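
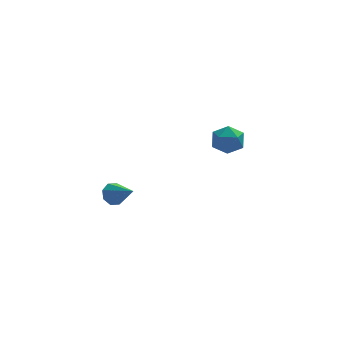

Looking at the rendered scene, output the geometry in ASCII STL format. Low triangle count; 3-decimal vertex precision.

solid 
facet normal -0.528 0.661 -0.533
outer loop
vertex -1.539 -2.508 -0.263
vertex -2.012 -2.614 0.074
vertex -1.561 -2.235 0.097
endloop
endfacet
facet normal 0.981 0.178 -0.075
outer loop
vertex -1.539 -2.508 -0.263
vertex -1.561 -2.235 0.097
vertex -1.268 -3.546 0.826
endloop
endfacet
facet normal -0.527 0.660 -0.535
outer loop
vertex -1.561 -2.235 0.097
vertex -2.012 -2.614 0.074
vertex -1.847 -2.184 0.442
endloop
endfacet
facet normal 0.718 0.454 0.528
outer loop
vertex -1.561 -2.235 0.097
vertex -1.847 -2.184 0.442
vertex -1.268 -3.546 0.826
endloop
endfacet
facet normal -0.530 0.660 -0.533
outer loop
vertex -1.847 -2.184 0.442
vertex -2.012 -2.614 0.074
vertex -2.229 -2.385 0.573
endloop
endfacet
facet normal 0.148 0.326 0.934
outer loop
vertex -1.847 -2.184 0.442
vertex -2.229 -2.385 0.573
vertex -1.268 -3.546 0.826
endloop
endfacet
facet normal -0.527 0.662 -0.533
outer loop
vertex -2.229 -2.385 0.573
vertex -2.012 -2.614 0.074
vertex -2.485 -2.72 0.41
endloop
endfacet
facet normal -0.401 -0.134 0.906
outer loop
vertex -2.229 -2.385 0.573
vertex -2.485 -2.72 0.41
vertex -1.268 -3.546 0.826
endloop
endfacet
facet normal -0.527 0.661 -0.534
outer loop
vertex -2.485 -2.72 0.41
vertex -2.012 -2.614 0.074
vertex -2.464 -2.993 0.051
endloop
endfacet
facet normal -0.601 -0.653 0.461
outer loop
vertex -2.485 -2.72 0.41
vertex -2.464 -2.993 0.051
vertex -1.268 -3.546 0.826
endloop
endfacet
facet normal -0.527 0.661 -0.533
outer loop
vertex -2.464 -2.993 0.051
vertex -2.012 -2.614 0.074
vertex -2.178 -3.044 -0.295
endloop
endfacet
facet normal -0.338 -0.930 -0.142
outer loop
vertex -2.464 -2.993 0.051
vertex -2.178 -3.044 -0.295
vertex -1.268 -3.546 0.826
endloop
endfacet
facet normal -0.528 0.661 -0.533
outer loop
vertex -2.178 -3.044 -0.295
vertex -2.012 -2.614 0.074
vertex -1.795 -2.843 -0.425
endloop
endfacet
facet normal 0.234 -0.802 -0.549
outer loop
vertex -2.178 -3.044 -0.295
vertex -1.795 -2.843 -0.425
vertex -1.268 -3.546 0.826
endloop
endfacet
facet normal -0.528 0.661 -0.533
outer loop
vertex -1.795 -2.843 -0.425
vertex -2.012 -2.614 0.074
vertex -1.539 -2.508 -0.263
endloop
endfacet
facet normal 0.780 -0.344 -0.522
outer loop
vertex -1.795 -2.843 -0.425
vertex -1.539 -2.508 -0.263
vertex -1.268 -3.546 0.826
endloop
endfacet
facet normal -0.248 0.691 0.679
outer loop
vertex 3.605 3.667 -0.201
vertex 2.856 3.28 -0.08
vertex 3.53 3.059 0.391
endloop
endfacet
facet normal 0.458 0.590 0.664
outer loop
vertex 3.605 3.667 -0.201
vertex 3.53 3.059 0.391
vertex 4.22 3.085 -0.108
endloop
endfacet
facet normal 0.687 0.726 0.002
outer loop
vertex 3.605 3.667 -0.201
vertex 4.22 3.085 -0.108
vertex 3.972 3.322 -0.887
endloop
endfacet
facet normal 0.122 0.911 -0.393
outer loop
vertex 3.605 3.667 -0.201
vertex 3.972 3.322 -0.887
vertex 3.129 3.442 -0.87
endloop
endfacet
facet normal -0.456 0.890 0.025
outer loop
vertex 3.605 3.667 -0.201
vertex 3.129 3.442 -0.87
vertex 2.856 3.28 -0.08
endloop
endfacet
facet normal 0.586 -0.098 0.805
outer loop
vertex 4.22 3.085 -0.108
vertex 3.53 3.059 0.391
vertex 3.851 2.338 0.07
endloop
endfacet
facet normal -0.557 0.065 0.828
outer loop
vertex 3.53 3.059 0.391
vertex 2.856 3.28 -0.08
vertex 3.008 2.458 0.087
endloop
endfacet
facet normal -0.893 0.387 -0.229
outer loop
vertex 2.856 3.28 -0.08
vertex 3.129 3.442 -0.87
vertex 2.76 2.695 -0.692
endloop
endfacet
facet normal 0.042 0.422 -0.906
outer loop
vertex 3.129 3.442 -0.87
vertex 3.972 3.322 -0.887
vertex 3.45 2.721 -1.191
endloop
endfacet
facet normal 0.956 0.123 -0.267
outer loop
vertex 3.972 3.322 -0.887
vertex 4.22 3.085 -0.108
vertex 4.124 2.5 -0.72
endloop
endfacet
facet normal -0.122 -0.911 0.393
outer loop
vertex 3.375 2.113 -0.599
vertex 3.851 2.338 0.07
vertex 3.008 2.458 0.087
endloop
endfacet
facet normal -0.687 -0.726 -0.002
outer loop
vertex 3.375 2.113 -0.599
vertex 3.008 2.458 0.087
vertex 2.76 2.695 -0.692
endloop
endfacet
facet normal -0.458 -0.590 -0.664
outer loop
vertex 3.375 2.113 -0.599
vertex 2.76 2.695 -0.692
vertex 3.45 2.721 -1.191
endloop
endfacet
facet normal 0.248 -0.691 -0.679
outer loop
vertex 3.375 2.113 -0.599
vertex 3.45 2.721 -1.191
vertex 4.124 2.5 -0.72
endloop
endfacet
facet normal 0.456 -0.890 -0.025
outer loop
vertex 3.375 2.113 -0.599
vertex 4.124 2.5 -0.72
vertex 3.851 2.338 0.07
endloop
endfacet
facet normal -0.042 -0.422 0.906
outer loop
vertex 3.008 2.458 0.087
vertex 3.851 2.338 0.07
vertex 3.53 3.059 0.391
endloop
endfacet
facet normal -0.956 -0.123 0.267
outer loop
vertex 2.76 2.695 -0.692
vertex 3.008 2.458 0.087
vertex 2.856 3.28 -0.08
endloop
endfacet
facet normal -0.586 0.098 -0.805
outer loop
vertex 3.45 2.721 -1.191
vertex 2.76 2.695 -0.692
vertex 3.129 3.442 -0.87
endloop
endfacet
facet normal 0.557 -0.065 -0.828
outer loop
vertex 4.124 2.5 -0.72
vertex 3.45 2.721 -1.191
vertex 3.972 3.322 -0.887
endloop
endfacet
facet normal 0.893 -0.387 0.229
outer loop
vertex 3.851 2.338 0.07
vertex 4.124 2.5 -0.72
vertex 4.22 3.085 -0.108
endloop
endfacet

endsolid


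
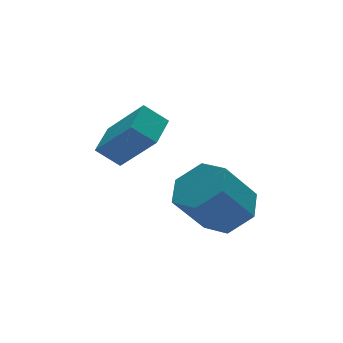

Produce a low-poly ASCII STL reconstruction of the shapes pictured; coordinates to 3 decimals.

solid 
facet normal -0.632 0.435 0.641
outer loop
vertex -1.513 -0.234 1.817
vertex -0.596 0.651 2.12
vertex -2.181 0.961 0.347
endloop
endfacet
facet normal -0.700 -0.676 -0.231
outer loop
vertex -1.524 0.509 -0.32
vertex -1.513 -0.234 1.817
vertex -2.181 0.961 0.347
endloop
endfacet
facet normal -0.632 0.435 0.641
outer loop
vertex -2.181 0.961 0.347
vertex -0.596 0.651 2.12
vertex -1.265 1.847 0.649
endloop
endfacet
facet normal -0.334 0.594 -0.732
outer loop
vertex -1.265 1.847 0.649
vertex -1.524 0.509 -0.32
vertex -2.181 0.961 0.347
endloop
endfacet
facet normal 0.333 -0.595 0.731
outer loop
vertex -1.513 -0.234 1.817
vertex 0.061 0.199 1.453
vertex -0.596 0.651 2.12
endloop
endfacet
facet normal -0.700 -0.676 -0.231
outer loop
vertex -0.855 -0.687 1.151
vertex -1.513 -0.234 1.817
vertex -1.524 0.509 -0.32
endloop
endfacet
facet normal 0.333 -0.594 0.733
outer loop
vertex -0.855 -0.687 1.151
vertex 0.061 0.199 1.453
vertex -1.513 -0.234 1.817
endloop
endfacet
facet normal 0.700 0.676 0.231
outer loop
vertex -0.596 0.651 2.12
vertex 0.061 0.199 1.453
vertex -1.265 1.847 0.649
endloop
endfacet
facet normal -0.332 0.595 -0.732
outer loop
vertex -0.607 1.394 -0.017
vertex -1.524 0.509 -0.32
vertex -1.265 1.847 0.649
endloop
endfacet
facet normal 0.700 0.676 0.232
outer loop
vertex -1.265 1.847 0.649
vertex 0.061 0.199 1.453
vertex -0.607 1.394 -0.017
endloop
endfacet
facet normal 0.632 -0.435 -0.641
outer loop
vertex -0.607 1.394 -0.017
vertex -0.855 -0.687 1.151
vertex -1.524 0.509 -0.32
endloop
endfacet
facet normal 0.632 -0.435 -0.641
outer loop
vertex 0.061 0.199 1.453
vertex -0.855 -0.687 1.151
vertex -0.607 1.394 -0.017
endloop
endfacet
facet normal 0.604 -0.017 -0.796
outer loop
vertex 2.234 -0.179 -2.139
vertex 1.651 -0.996 -2.564
vertex 1.385 0.037 -2.788
endloop
endfacet
facet normal 0.168 0.980 0.107
outer loop
vertex 2.234 -0.179 -2.139
vertex 1.385 0.037 -2.788
vertex 1.072 -0.147 -0.61
endloop
endfacet
facet normal 0.168 0.980 0.107
outer loop
vertex 1.072 -0.147 -0.61
vertex 1.385 0.037 -2.788
vertex 0.224 0.069 -1.259
endloop
endfacet
facet normal -0.605 0.017 0.796
outer loop
vertex 1.072 -0.147 -0.61
vertex 0.224 0.069 -1.259
vertex 0.489 -0.964 -1.036
endloop
endfacet
facet normal 0.604 -0.017 -0.796
outer loop
vertex 1.385 0.037 -2.788
vertex 1.651 -0.996 -2.564
vertex 0.802 -0.78 -3.213
endloop
endfacet
facet normal -0.590 0.662 -0.462
outer loop
vertex 1.385 0.037 -2.788
vertex 0.802 -0.78 -3.213
vertex 0.224 0.069 -1.259
endloop
endfacet
facet normal -0.589 0.662 -0.462
outer loop
vertex 0.224 0.069 -1.259
vertex 0.802 -0.78 -3.213
vertex -0.359 -0.747 -1.685
endloop
endfacet
facet normal -0.605 0.017 0.796
outer loop
vertex 0.224 0.069 -1.259
vertex -0.359 -0.747 -1.685
vertex 0.489 -0.964 -1.036
endloop
endfacet
facet normal 0.605 -0.016 -0.796
outer loop
vertex 0.802 -0.78 -3.213
vertex 1.651 -0.996 -2.564
vertex 1.068 -1.813 -2.99
endloop
endfacet
facet normal -0.758 -0.318 -0.569
outer loop
vertex 0.802 -0.78 -3.213
vertex 1.068 -1.813 -2.99
vertex -0.359 -0.747 -1.685
endloop
endfacet
facet normal -0.758 -0.318 -0.570
outer loop
vertex -0.359 -0.747 -1.685
vertex 1.068 -1.813 -2.99
vertex -0.094 -1.781 -1.461
endloop
endfacet
facet normal -0.605 0.017 0.796
outer loop
vertex -0.359 -0.747 -1.685
vertex -0.094 -1.781 -1.461
vertex 0.489 -0.964 -1.036
endloop
endfacet
facet normal 0.605 -0.017 -0.796
outer loop
vertex 1.068 -1.813 -2.99
vertex 1.651 -0.996 -2.564
vertex 1.916 -2.029 -2.341
endloop
endfacet
facet normal -0.168 -0.980 -0.107
outer loop
vertex 1.068 -1.813 -2.99
vertex 1.916 -2.029 -2.341
vertex -0.094 -1.781 -1.461
endloop
endfacet
facet normal -0.168 -0.980 -0.107
outer loop
vertex -0.094 -1.781 -1.461
vertex 1.916 -2.029 -2.341
vertex 0.755 -1.997 -0.812
endloop
endfacet
facet normal -0.604 0.017 0.796
outer loop
vertex -0.094 -1.781 -1.461
vertex 0.755 -1.997 -0.812
vertex 0.489 -0.964 -1.036
endloop
endfacet
facet normal 0.605 -0.017 -0.796
outer loop
vertex 1.916 -2.029 -2.341
vertex 1.651 -0.996 -2.564
vertex 2.499 -1.213 -1.915
endloop
endfacet
facet normal 0.590 -0.662 0.462
outer loop
vertex 1.916 -2.029 -2.341
vertex 2.499 -1.213 -1.915
vertex 0.755 -1.997 -0.812
endloop
endfacet
facet normal 0.590 -0.662 0.463
outer loop
vertex 0.755 -1.997 -0.812
vertex 2.499 -1.213 -1.915
vertex 1.338 -1.18 -0.387
endloop
endfacet
facet normal -0.604 0.017 0.796
outer loop
vertex 0.755 -1.997 -0.812
vertex 1.338 -1.18 -0.387
vertex 0.489 -0.964 -1.036
endloop
endfacet
facet normal 0.605 -0.017 -0.796
outer loop
vertex 2.499 -1.213 -1.915
vertex 1.651 -0.996 -2.564
vertex 2.234 -0.179 -2.139
endloop
endfacet
facet normal 0.758 0.318 0.569
outer loop
vertex 2.499 -1.213 -1.915
vertex 2.234 -0.179 -2.139
vertex 1.338 -1.18 -0.387
endloop
endfacet
facet normal 0.758 0.318 0.569
outer loop
vertex 1.338 -1.18 -0.387
vertex 2.234 -0.179 -2.139
vertex 1.072 -0.147 -0.61
endloop
endfacet
facet normal -0.605 0.016 0.796
outer loop
vertex 1.338 -1.18 -0.387
vertex 1.072 -0.147 -0.61
vertex 0.489 -0.964 -1.036
endloop
endfacet

endsolid


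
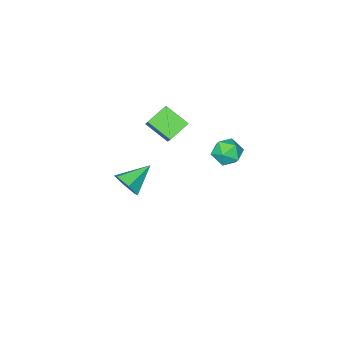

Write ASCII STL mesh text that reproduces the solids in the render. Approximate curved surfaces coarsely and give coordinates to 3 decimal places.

solid 
facet normal -0.247 -0.124 0.961
outer loop
vertex -0.451 4.298 2.38
vertex -0.828 3.63 2.197
vertex -0.064 3.61 2.391
endloop
endfacet
facet normal 0.372 0.224 0.901
outer loop
vertex -0.451 4.298 2.38
vertex -0.064 3.61 2.391
vertex 0.281 4.252 2.089
endloop
endfacet
facet normal 0.257 0.816 0.518
outer loop
vertex -0.451 4.298 2.38
vertex 0.281 4.252 2.089
vertex -0.27 4.668 1.708
endloop
endfacet
facet normal -0.434 0.833 0.342
outer loop
vertex -0.451 4.298 2.38
vertex -0.27 4.668 1.708
vertex -0.955 4.284 1.774
endloop
endfacet
facet normal -0.747 0.253 0.615
outer loop
vertex -0.451 4.298 2.38
vertex -0.955 4.284 1.774
vertex -0.828 3.63 2.197
endloop
endfacet
facet normal 0.823 -0.191 0.534
outer loop
vertex 0.281 4.252 2.089
vertex -0.064 3.61 2.391
vertex 0.355 3.556 1.726
endloop
endfacet
facet normal -0.180 -0.754 0.631
outer loop
vertex -0.064 3.61 2.391
vertex -0.828 3.63 2.197
vertex -0.33 3.172 1.792
endloop
endfacet
facet normal -0.987 -0.144 0.074
outer loop
vertex -0.828 3.63 2.197
vertex -0.955 4.284 1.774
vertex -0.881 3.588 1.411
endloop
endfacet
facet normal -0.481 0.796 -0.368
outer loop
vertex -0.955 4.284 1.774
vertex -0.27 4.668 1.708
vertex -0.536 4.23 1.109
endloop
endfacet
facet normal 0.637 0.767 -0.084
outer loop
vertex -0.27 4.668 1.708
vertex 0.281 4.252 2.089
vertex 0.228 4.21 1.303
endloop
endfacet
facet normal 0.434 -0.833 -0.342
outer loop
vertex -0.149 3.542 1.12
vertex 0.355 3.556 1.726
vertex -0.33 3.172 1.792
endloop
endfacet
facet normal -0.257 -0.816 -0.518
outer loop
vertex -0.149 3.542 1.12
vertex -0.33 3.172 1.792
vertex -0.881 3.588 1.411
endloop
endfacet
facet normal -0.372 -0.224 -0.901
outer loop
vertex -0.149 3.542 1.12
vertex -0.881 3.588 1.411
vertex -0.536 4.23 1.109
endloop
endfacet
facet normal 0.247 0.124 -0.961
outer loop
vertex -0.149 3.542 1.12
vertex -0.536 4.23 1.109
vertex 0.228 4.21 1.303
endloop
endfacet
facet normal 0.747 -0.253 -0.615
outer loop
vertex -0.149 3.542 1.12
vertex 0.228 4.21 1.303
vertex 0.355 3.556 1.726
endloop
endfacet
facet normal 0.481 -0.796 0.368
outer loop
vertex -0.33 3.172 1.792
vertex 0.355 3.556 1.726
vertex -0.064 3.61 2.391
endloop
endfacet
facet normal -0.637 -0.767 0.084
outer loop
vertex -0.881 3.588 1.411
vertex -0.33 3.172 1.792
vertex -0.828 3.63 2.197
endloop
endfacet
facet normal -0.823 0.191 -0.534
outer loop
vertex -0.536 4.23 1.109
vertex -0.881 3.588 1.411
vertex -0.955 4.284 1.774
endloop
endfacet
facet normal 0.180 0.754 -0.631
outer loop
vertex 0.228 4.21 1.303
vertex -0.536 4.23 1.109
vertex -0.27 4.668 1.708
endloop
endfacet
facet normal 0.987 0.144 -0.074
outer loop
vertex 0.355 3.556 1.726
vertex 0.228 4.21 1.303
vertex 0.281 4.252 2.089
endloop
endfacet
facet normal 0.886 -0.064 -0.459
outer loop
vertex 0.93 -2.314 -3.552
vertex 0.573 -2.102 -4.27
vertex 0.876 -1.515 -3.768
endloop
endfacet
facet normal 0.059 0.264 0.963
outer loop
vertex 0.93 -2.314 -3.552
vertex 0.876 -1.515 -3.768
vertex -0.853 -1.998 -3.53
endloop
endfacet
facet normal 0.886 -0.064 -0.460
outer loop
vertex 0.876 -1.515 -3.768
vertex 0.573 -2.102 -4.27
vertex 0.519 -1.302 -4.486
endloop
endfacet
facet normal -0.202 0.907 0.370
outer loop
vertex 0.876 -1.515 -3.768
vertex 0.519 -1.302 -4.486
vertex -0.853 -1.998 -3.53
endloop
endfacet
facet normal 0.886 -0.064 -0.460
outer loop
vertex 0.519 -1.302 -4.486
vertex 0.573 -2.102 -4.27
vertex 0.215 -1.89 -4.989
endloop
endfacet
facet normal -0.622 0.669 -0.406
outer loop
vertex 0.519 -1.302 -4.486
vertex 0.215 -1.89 -4.989
vertex -0.853 -1.998 -3.53
endloop
endfacet
facet normal 0.885 -0.065 -0.460
outer loop
vertex 0.215 -1.89 -4.989
vertex 0.573 -2.102 -4.27
vertex 0.269 -2.689 -4.772
endloop
endfacet
facet normal -0.781 -0.212 -0.587
outer loop
vertex 0.215 -1.89 -4.989
vertex 0.269 -2.689 -4.772
vertex -0.853 -1.998 -3.53
endloop
endfacet
facet normal 0.885 -0.065 -0.461
outer loop
vertex 0.269 -2.689 -4.772
vertex 0.573 -2.102 -4.27
vertex 0.627 -2.901 -4.054
endloop
endfacet
facet normal -0.519 -0.855 0.007
outer loop
vertex 0.269 -2.689 -4.772
vertex 0.627 -2.901 -4.054
vertex -0.853 -1.998 -3.53
endloop
endfacet
facet normal 0.886 -0.064 -0.459
outer loop
vertex 0.627 -2.901 -4.054
vertex 0.573 -2.102 -4.27
vertex 0.93 -2.314 -3.552
endloop
endfacet
facet normal -0.100 -0.617 0.781
outer loop
vertex 0.627 -2.901 -4.054
vertex 0.93 -2.314 -3.552
vertex -0.853 -1.998 -3.53
endloop
endfacet
facet normal -0.895 0.001 0.447
outer loop
vertex -0.052 0.098 2.649
vertex -0.421 1.214 1.909
vertex -0.433 -0.533 1.887
endloop
endfacet
facet normal 0.265 -0.804 0.533
outer loop
vertex 0.641 -0.534 1.351
vertex -0.052 0.098 2.649
vertex -0.433 -0.533 1.887
endloop
endfacet
facet normal -0.895 0.001 0.447
outer loop
vertex -0.433 -0.533 1.887
vertex -0.421 1.214 1.909
vertex -0.802 0.584 1.147
endloop
endfacet
facet normal -0.359 -0.595 -0.719
outer loop
vertex -0.802 0.584 1.147
vertex 0.641 -0.534 1.351
vertex -0.433 -0.533 1.887
endloop
endfacet
facet normal 0.359 0.595 0.719
outer loop
vertex -0.052 0.098 2.649
vertex 0.653 1.213 1.373
vertex -0.421 1.214 1.909
endloop
endfacet
facet normal 0.264 -0.804 0.533
outer loop
vertex 1.022 0.096 2.113
vertex -0.052 0.098 2.649
vertex 0.641 -0.534 1.351
endloop
endfacet
facet normal 0.360 0.595 0.719
outer loop
vertex 1.022 0.096 2.113
vertex 0.653 1.213 1.373
vertex -0.052 0.098 2.649
endloop
endfacet
facet normal -0.265 0.804 -0.532
outer loop
vertex -0.421 1.214 1.909
vertex 0.653 1.213 1.373
vertex -0.802 0.584 1.147
endloop
endfacet
facet normal -0.360 -0.595 -0.718
outer loop
vertex 0.272 0.582 0.611
vertex 0.641 -0.534 1.351
vertex -0.802 0.584 1.147
endloop
endfacet
facet normal -0.265 0.804 -0.533
outer loop
vertex -0.802 0.584 1.147
vertex 0.653 1.213 1.373
vertex 0.272 0.582 0.611
endloop
endfacet
facet normal 0.895 -0.001 -0.447
outer loop
vertex 0.272 0.582 0.611
vertex 1.022 0.096 2.113
vertex 0.641 -0.534 1.351
endloop
endfacet
facet normal 0.895 -0.001 -0.447
outer loop
vertex 0.653 1.213 1.373
vertex 1.022 0.096 2.113
vertex 0.272 0.582 0.611
endloop
endfacet

endsolid


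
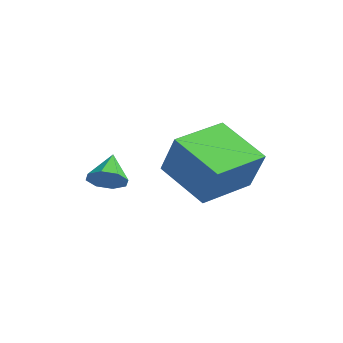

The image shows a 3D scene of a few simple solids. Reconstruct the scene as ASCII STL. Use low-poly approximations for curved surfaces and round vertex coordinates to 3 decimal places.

solid 
facet normal 0.625 -0.440 -0.644
outer loop
vertex 1.776 -3.352 2.663
vertex 1.322 -3.477 2.308
vertex 1.697 -3.025 2.363
endloop
endfacet
facet normal 0.380 0.673 0.634
outer loop
vertex 1.776 -3.352 2.663
vertex 1.697 -3.025 2.363
vertex 0.678 -3.023 2.972
endloop
endfacet
facet normal 0.626 -0.441 -0.644
outer loop
vertex 1.697 -3.025 2.363
vertex 1.322 -3.477 2.308
vertex 1.398 -2.963 2.03
endloop
endfacet
facet normal 0.073 0.990 0.119
outer loop
vertex 1.697 -3.025 2.363
vertex 1.398 -2.963 2.03
vertex 0.678 -3.023 2.972
endloop
endfacet
facet normal 0.624 -0.441 -0.645
outer loop
vertex 1.398 -2.963 2.03
vertex 1.322 -3.477 2.308
vertex 1.054 -3.201 1.86
endloop
endfacet
facet normal -0.445 0.848 -0.286
outer loop
vertex 1.398 -2.963 2.03
vertex 1.054 -3.201 1.86
vertex 0.678 -3.023 2.972
endloop
endfacet
facet normal 0.624 -0.441 -0.645
outer loop
vertex 1.054 -3.201 1.86
vertex 1.322 -3.477 2.308
vertex 0.867 -3.602 1.953
endloop
endfacet
facet normal -0.878 0.328 -0.349
outer loop
vertex 1.054 -3.201 1.86
vertex 0.867 -3.602 1.953
vertex 0.678 -3.023 2.972
endloop
endfacet
facet normal 0.624 -0.441 -0.645
outer loop
vertex 0.867 -3.602 1.953
vertex 1.322 -3.477 2.308
vertex 0.947 -3.929 2.254
endloop
endfacet
facet normal -0.964 -0.263 -0.029
outer loop
vertex 0.867 -3.602 1.953
vertex 0.947 -3.929 2.254
vertex 0.678 -3.023 2.972
endloop
endfacet
facet normal 0.625 -0.441 -0.644
outer loop
vertex 0.947 -3.929 2.254
vertex 1.322 -3.477 2.308
vertex 1.246 -3.992 2.587
endloop
endfacet
facet normal -0.659 -0.578 0.482
outer loop
vertex 0.947 -3.929 2.254
vertex 1.246 -3.992 2.587
vertex 0.678 -3.023 2.972
endloop
endfacet
facet normal 0.625 -0.441 -0.644
outer loop
vertex 1.246 -3.992 2.587
vertex 1.322 -3.477 2.308
vertex 1.589 -3.753 2.756
endloop
endfacet
facet normal -0.136 -0.434 0.891
outer loop
vertex 1.246 -3.992 2.587
vertex 1.589 -3.753 2.756
vertex 0.678 -3.023 2.972
endloop
endfacet
facet normal 0.625 -0.441 -0.644
outer loop
vertex 1.589 -3.753 2.756
vertex 1.322 -3.477 2.308
vertex 1.776 -3.352 2.663
endloop
endfacet
facet normal 0.293 0.084 0.952
outer loop
vertex 1.589 -3.753 2.756
vertex 1.776 -3.352 2.663
vertex 0.678 -3.023 2.972
endloop
endfacet
facet normal -0.511 -0.034 -0.859
outer loop
vertex 1.134 -1.835 2.425
vertex 0.632 -0.175 2.658
vertex 2.576 -1.276 1.545
endloop
endfacet
facet normal 0.286 -0.949 -0.133
outer loop
vertex 3.348 -1.225 2.842
vertex 1.134 -1.835 2.425
vertex 2.576 -1.276 1.545
endloop
endfacet
facet normal -0.511 -0.034 -0.859
outer loop
vertex 2.576 -1.276 1.545
vertex 0.632 -0.175 2.658
vertex 2.075 0.384 1.778
endloop
endfacet
facet normal 0.810 0.314 -0.495
outer loop
vertex 2.075 0.384 1.778
vertex 3.348 -1.225 2.842
vertex 2.576 -1.276 1.545
endloop
endfacet
facet normal -0.810 -0.314 0.495
outer loop
vertex 1.134 -1.835 2.425
vertex 1.404 -0.124 3.955
vertex 0.632 -0.175 2.658
endloop
endfacet
facet normal 0.286 -0.949 -0.133
outer loop
vertex 1.905 -1.784 3.722
vertex 1.134 -1.835 2.425
vertex 3.348 -1.225 2.842
endloop
endfacet
facet normal -0.811 -0.314 0.494
outer loop
vertex 1.905 -1.784 3.722
vertex 1.404 -0.124 3.955
vertex 1.134 -1.835 2.425
endloop
endfacet
facet normal -0.286 0.949 0.133
outer loop
vertex 0.632 -0.175 2.658
vertex 1.404 -0.124 3.955
vertex 2.075 0.384 1.778
endloop
endfacet
facet normal 0.811 0.314 -0.494
outer loop
vertex 2.846 0.435 3.075
vertex 3.348 -1.225 2.842
vertex 2.075 0.384 1.778
endloop
endfacet
facet normal -0.287 0.949 0.133
outer loop
vertex 2.075 0.384 1.778
vertex 1.404 -0.124 3.955
vertex 2.846 0.435 3.075
endloop
endfacet
facet normal 0.511 0.034 0.859
outer loop
vertex 2.846 0.435 3.075
vertex 1.905 -1.784 3.722
vertex 3.348 -1.225 2.842
endloop
endfacet
facet normal 0.511 0.034 0.859
outer loop
vertex 1.404 -0.124 3.955
vertex 1.905 -1.784 3.722
vertex 2.846 0.435 3.075
endloop
endfacet

endsolid


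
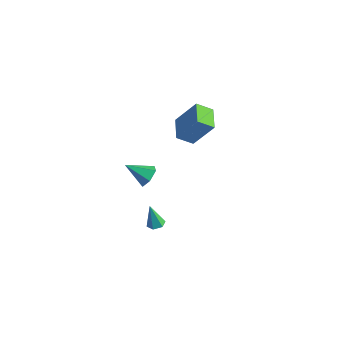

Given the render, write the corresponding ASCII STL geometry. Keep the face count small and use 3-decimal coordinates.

solid 
facet normal -0.685 0.710 0.166
outer loop
vertex 1.814 0.435 3.074
vertex 2.84 1.037 4.731
vertex 2.426 1.177 2.425
endloop
endfacet
facet normal -0.503 -0.295 -0.812
outer loop
vertex 3.48 0.083 2.169
vertex 1.814 0.435 3.074
vertex 2.426 1.177 2.425
endloop
endfacet
facet normal -0.684 0.711 0.166
outer loop
vertex 2.426 1.177 2.425
vertex 2.84 1.037 4.731
vertex 3.453 1.778 4.082
endloop
endfacet
facet normal 0.528 0.639 -0.559
outer loop
vertex 3.453 1.778 4.082
vertex 3.48 0.083 2.169
vertex 2.426 1.177 2.425
endloop
endfacet
facet normal -0.528 -0.639 0.559
outer loop
vertex 1.814 0.435 3.074
vertex 3.894 -0.057 4.475
vertex 2.84 1.037 4.731
endloop
endfacet
facet normal -0.503 -0.295 -0.812
outer loop
vertex 2.867 -0.658 2.818
vertex 1.814 0.435 3.074
vertex 3.48 0.083 2.169
endloop
endfacet
facet normal -0.528 -0.639 0.559
outer loop
vertex 2.867 -0.658 2.818
vertex 3.894 -0.057 4.475
vertex 1.814 0.435 3.074
endloop
endfacet
facet normal 0.503 0.295 0.812
outer loop
vertex 2.84 1.037 4.731
vertex 3.894 -0.057 4.475
vertex 3.453 1.778 4.082
endloop
endfacet
facet normal 0.528 0.639 -0.559
outer loop
vertex 4.506 0.685 3.826
vertex 3.48 0.083 2.169
vertex 3.453 1.778 4.082
endloop
endfacet
facet normal 0.504 0.295 0.812
outer loop
vertex 3.453 1.778 4.082
vertex 3.894 -0.057 4.475
vertex 4.506 0.685 3.826
endloop
endfacet
facet normal 0.684 -0.711 -0.165
outer loop
vertex 4.506 0.685 3.826
vertex 2.867 -0.658 2.818
vertex 3.48 0.083 2.169
endloop
endfacet
facet normal 0.684 -0.710 -0.167
outer loop
vertex 3.894 -0.057 4.475
vertex 2.867 -0.658 2.818
vertex 4.506 0.685 3.826
endloop
endfacet
facet normal 0.231 0.077 -0.970
outer loop
vertex 2.916 -1.896 -4.491
vertex 2.373 -1.839 -4.616
vertex 2.684 -1.386 -4.506
endloop
endfacet
facet normal 0.774 0.367 0.517
outer loop
vertex 2.916 -1.896 -4.491
vertex 2.684 -1.386 -4.506
vertex 2.007 -1.961 -3.084
endloop
endfacet
facet normal 0.231 0.077 -0.970
outer loop
vertex 2.684 -1.386 -4.506
vertex 2.373 -1.839 -4.616
vertex 2.141 -1.33 -4.631
endloop
endfacet
facet normal 0.008 0.926 0.378
outer loop
vertex 2.684 -1.386 -4.506
vertex 2.141 -1.33 -4.631
vertex 2.007 -1.961 -3.084
endloop
endfacet
facet normal 0.232 0.077 -0.970
outer loop
vertex 2.141 -1.33 -4.631
vertex 2.373 -1.839 -4.616
vertex 1.831 -1.782 -4.741
endloop
endfacet
facet normal -0.832 0.535 0.146
outer loop
vertex 2.141 -1.33 -4.631
vertex 1.831 -1.782 -4.741
vertex 2.007 -1.961 -3.084
endloop
endfacet
facet normal 0.232 0.077 -0.970
outer loop
vertex 1.831 -1.782 -4.741
vertex 2.373 -1.839 -4.616
vertex 2.063 -2.292 -4.726
endloop
endfacet
facet normal -0.910 -0.412 0.052
outer loop
vertex 1.831 -1.782 -4.741
vertex 2.063 -2.292 -4.726
vertex 2.007 -1.961 -3.084
endloop
endfacet
facet normal 0.231 0.077 -0.970
outer loop
vertex 2.063 -2.292 -4.726
vertex 2.373 -1.839 -4.616
vertex 2.606 -2.348 -4.601
endloop
endfacet
facet normal -0.144 -0.971 0.191
outer loop
vertex 2.063 -2.292 -4.726
vertex 2.606 -2.348 -4.601
vertex 2.007 -1.961 -3.084
endloop
endfacet
facet normal 0.231 0.077 -0.970
outer loop
vertex 2.606 -2.348 -4.601
vertex 2.373 -1.839 -4.616
vertex 2.916 -1.896 -4.491
endloop
endfacet
facet normal 0.696 -0.580 0.423
outer loop
vertex 2.606 -2.348 -4.601
vertex 2.916 -1.896 -4.491
vertex 2.007 -1.961 -3.084
endloop
endfacet
facet normal 0.685 0.473 -0.554
outer loop
vertex 2.421 -1.871 0.406
vertex 2.024 -2.053 -0.24
vertex 1.87 -1.389 0.137
endloop
endfacet
facet normal -0.103 0.392 0.914
outer loop
vertex 2.421 -1.871 0.406
vertex 1.87 -1.389 0.137
vertex 0.936 -2.807 0.64
endloop
endfacet
facet normal 0.685 0.473 -0.554
outer loop
vertex 1.87 -1.389 0.137
vertex 2.024 -2.053 -0.24
vertex 1.473 -1.571 -0.509
endloop
endfacet
facet normal -0.748 0.596 0.292
outer loop
vertex 1.87 -1.389 0.137
vertex 1.473 -1.571 -0.509
vertex 0.936 -2.807 0.64
endloop
endfacet
facet normal 0.685 0.474 -0.553
outer loop
vertex 1.473 -1.571 -0.509
vertex 2.024 -2.053 -0.24
vertex 1.628 -2.236 -0.887
endloop
endfacet
facet normal -0.913 0.018 -0.407
outer loop
vertex 1.473 -1.571 -0.509
vertex 1.628 -2.236 -0.887
vertex 0.936 -2.807 0.64
endloop
endfacet
facet normal 0.685 0.474 -0.553
outer loop
vertex 1.628 -2.236 -0.887
vertex 2.024 -2.053 -0.24
vertex 2.179 -2.718 -0.618
endloop
endfacet
facet normal -0.432 -0.763 -0.481
outer loop
vertex 1.628 -2.236 -0.887
vertex 2.179 -2.718 -0.618
vertex 0.936 -2.807 0.64
endloop
endfacet
facet normal 0.685 0.474 -0.553
outer loop
vertex 2.179 -2.718 -0.618
vertex 2.024 -2.053 -0.24
vertex 2.575 -2.535 0.029
endloop
endfacet
facet normal 0.214 -0.966 0.143
outer loop
vertex 2.179 -2.718 -0.618
vertex 2.575 -2.535 0.029
vertex 0.936 -2.807 0.64
endloop
endfacet
facet normal 0.685 0.473 -0.554
outer loop
vertex 2.575 -2.535 0.029
vertex 2.024 -2.053 -0.24
vertex 2.421 -1.871 0.406
endloop
endfacet
facet normal 0.378 -0.389 0.840
outer loop
vertex 2.575 -2.535 0.029
vertex 2.421 -1.871 0.406
vertex 0.936 -2.807 0.64
endloop
endfacet

endsolid


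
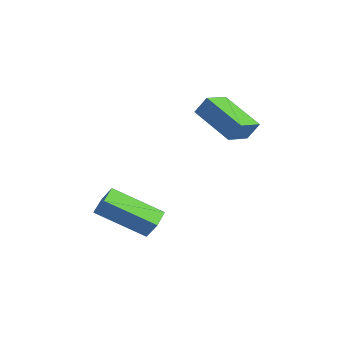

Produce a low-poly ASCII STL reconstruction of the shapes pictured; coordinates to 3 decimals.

solid 
facet normal -0.332 -0.398 -0.855
outer loop
vertex -0.839 2.682 -0.014
vertex -2.425 2.24 0.807
vertex -1.267 3.673 -0.309
endloop
endfacet
facet normal 0.862 0.240 -0.446
outer loop
vertex -0.995 4.0 0.393
vertex -0.839 2.682 -0.014
vertex -1.267 3.673 -0.309
endloop
endfacet
facet normal -0.333 -0.397 -0.855
outer loop
vertex -1.267 3.673 -0.309
vertex -2.425 2.24 0.807
vertex -2.854 3.232 0.513
endloop
endfacet
facet normal -0.383 0.885 -0.264
outer loop
vertex -2.854 3.232 0.513
vertex -0.995 4.0 0.393
vertex -1.267 3.673 -0.309
endloop
endfacet
facet normal 0.383 -0.885 0.264
outer loop
vertex -0.839 2.682 -0.014
vertex -2.153 2.567 1.509
vertex -2.425 2.24 0.807
endloop
endfacet
facet normal 0.862 0.240 -0.447
outer loop
vertex -0.566 3.008 0.687
vertex -0.839 2.682 -0.014
vertex -0.995 4.0 0.393
endloop
endfacet
facet normal 0.382 -0.886 0.263
outer loop
vertex -0.566 3.008 0.687
vertex -2.153 2.567 1.509
vertex -0.839 2.682 -0.014
endloop
endfacet
facet normal -0.862 -0.241 0.446
outer loop
vertex -2.425 2.24 0.807
vertex -2.153 2.567 1.509
vertex -2.854 3.232 0.513
endloop
endfacet
facet normal -0.383 0.886 -0.263
outer loop
vertex -2.581 3.558 1.214
vertex -0.995 4.0 0.393
vertex -2.854 3.232 0.513
endloop
endfacet
facet normal -0.862 -0.239 0.447
outer loop
vertex -2.854 3.232 0.513
vertex -2.153 2.567 1.509
vertex -2.581 3.558 1.214
endloop
endfacet
facet normal 0.332 0.397 0.856
outer loop
vertex -2.581 3.558 1.214
vertex -0.566 3.008 0.687
vertex -0.995 4.0 0.393
endloop
endfacet
facet normal 0.332 0.398 0.855
outer loop
vertex -2.153 2.567 1.509
vertex -0.566 3.008 0.687
vertex -2.581 3.558 1.214
endloop
endfacet
facet normal -0.673 0.682 0.287
outer loop
vertex -2.866 -1.136 -2.885
vertex -2.387 -0.966 -2.166
vertex -1.819 0.338 -3.933
endloop
endfacet
facet normal -0.544 -0.194 -0.816
outer loop
vertex -1.253 -0.234 -4.174
vertex -2.866 -1.136 -2.885
vertex -1.819 0.338 -3.933
endloop
endfacet
facet normal -0.673 0.682 0.287
outer loop
vertex -1.819 0.338 -3.933
vertex -2.387 -0.966 -2.166
vertex -1.34 0.509 -3.214
endloop
endfacet
facet normal 0.500 0.706 -0.501
outer loop
vertex -1.34 0.509 -3.214
vertex -1.253 -0.234 -4.174
vertex -1.819 0.338 -3.933
endloop
endfacet
facet normal -0.501 -0.706 0.501
outer loop
vertex -2.866 -1.136 -2.885
vertex -1.821 -1.538 -2.407
vertex -2.387 -0.966 -2.166
endloop
endfacet
facet normal -0.544 -0.194 -0.816
outer loop
vertex -2.3 -1.709 -3.126
vertex -2.866 -1.136 -2.885
vertex -1.253 -0.234 -4.174
endloop
endfacet
facet normal -0.501 -0.706 0.501
outer loop
vertex -2.3 -1.709 -3.126
vertex -1.821 -1.538 -2.407
vertex -2.866 -1.136 -2.885
endloop
endfacet
facet normal 0.544 0.194 0.816
outer loop
vertex -2.387 -0.966 -2.166
vertex -1.821 -1.538 -2.407
vertex -1.34 0.509 -3.214
endloop
endfacet
facet normal 0.501 0.706 -0.501
outer loop
vertex -0.774 -0.064 -3.455
vertex -1.253 -0.234 -4.174
vertex -1.34 0.509 -3.214
endloop
endfacet
facet normal 0.544 0.194 0.816
outer loop
vertex -1.34 0.509 -3.214
vertex -1.821 -1.538 -2.407
vertex -0.774 -0.064 -3.455
endloop
endfacet
facet normal 0.673 -0.682 -0.287
outer loop
vertex -0.774 -0.064 -3.455
vertex -2.3 -1.709 -3.126
vertex -1.253 -0.234 -4.174
endloop
endfacet
facet normal 0.673 -0.682 -0.286
outer loop
vertex -1.821 -1.538 -2.407
vertex -2.3 -1.709 -3.126
vertex -0.774 -0.064 -3.455
endloop
endfacet

endsolid


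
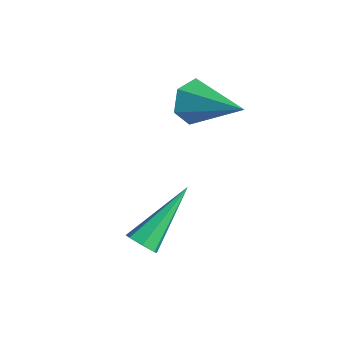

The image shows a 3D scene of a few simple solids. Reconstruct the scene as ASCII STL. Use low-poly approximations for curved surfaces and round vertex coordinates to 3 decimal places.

solid 
facet normal 0.197 -0.773 -0.603
outer loop
vertex 3.672 -2.3 -1.017
vertex 3.174 -2.404 -1.046
vertex 3.453 -2.1 -1.345
endloop
endfacet
facet normal 0.788 0.594 -0.164
outer loop
vertex 3.672 -2.3 -1.017
vertex 3.453 -2.1 -1.345
vertex 2.746 -0.716 0.266
endloop
endfacet
facet normal 0.197 -0.773 -0.603
outer loop
vertex 3.453 -2.1 -1.345
vertex 3.174 -2.404 -1.046
vertex 3.024 -2.129 -1.448
endloop
endfacet
facet normal 0.097 0.776 -0.624
outer loop
vertex 3.453 -2.1 -1.345
vertex 3.024 -2.129 -1.448
vertex 2.746 -0.716 0.266
endloop
endfacet
facet normal 0.196 -0.774 -0.602
outer loop
vertex 3.024 -2.129 -1.448
vertex 3.174 -2.404 -1.046
vertex 2.707 -2.365 -1.248
endloop
endfacet
facet normal -0.696 0.494 -0.520
outer loop
vertex 3.024 -2.129 -1.448
vertex 2.707 -2.365 -1.248
vertex 2.746 -0.716 0.266
endloop
endfacet
facet normal 0.196 -0.774 -0.602
outer loop
vertex 2.707 -2.365 -1.248
vertex 3.174 -2.404 -1.046
vertex 2.742 -2.63 -0.896
endloop
endfacet
facet normal -0.997 -0.040 0.069
outer loop
vertex 2.707 -2.365 -1.248
vertex 2.742 -2.63 -0.896
vertex 2.746 -0.716 0.266
endloop
endfacet
facet normal 0.196 -0.775 -0.601
outer loop
vertex 2.742 -2.63 -0.896
vertex 3.174 -2.404 -1.046
vertex 3.102 -2.725 -0.656
endloop
endfacet
facet normal -0.577 -0.423 0.699
outer loop
vertex 2.742 -2.63 -0.896
vertex 3.102 -2.725 -0.656
vertex 2.746 -0.716 0.266
endloop
endfacet
facet normal 0.197 -0.775 -0.601
outer loop
vertex 3.102 -2.725 -0.656
vertex 3.174 -2.404 -1.046
vertex 3.516 -2.578 -0.71
endloop
endfacet
facet normal 0.247 -0.368 0.896
outer loop
vertex 3.102 -2.725 -0.656
vertex 3.516 -2.578 -0.71
vertex 2.746 -0.716 0.266
endloop
endfacet
facet normal 0.197 -0.774 -0.601
outer loop
vertex 3.516 -2.578 -0.71
vertex 3.174 -2.404 -1.046
vertex 3.672 -2.3 -1.017
endloop
endfacet
facet normal 0.855 0.085 0.512
outer loop
vertex 3.516 -2.578 -0.71
vertex 3.672 -2.3 -1.017
vertex 2.746 -0.716 0.266
endloop
endfacet
facet normal -0.897 -0.289 -0.334
outer loop
vertex 0.376 0.782 0.52
vertex 0.037 1.094 1.161
vertex 0.136 1.534 0.513
endloop
endfacet
facet normal 0.597 0.183 -0.781
outer loop
vertex 0.376 0.782 0.52
vertex 0.136 1.534 0.513
vertex 1.803 1.666 1.819
endloop
endfacet
facet normal -0.897 -0.290 -0.334
outer loop
vertex 0.136 1.534 0.513
vertex 0.037 1.094 1.161
vertex -0.204 1.847 1.154
endloop
endfacet
facet normal 0.197 0.918 -0.344
outer loop
vertex 0.136 1.534 0.513
vertex -0.204 1.847 1.154
vertex 1.803 1.666 1.819
endloop
endfacet
facet normal -0.897 -0.290 -0.334
outer loop
vertex -0.204 1.847 1.154
vertex 0.037 1.094 1.161
vertex -0.303 1.406 1.802
endloop
endfacet
facet normal -0.107 0.829 0.548
outer loop
vertex -0.204 1.847 1.154
vertex -0.303 1.406 1.802
vertex 1.803 1.666 1.819
endloop
endfacet
facet normal -0.897 -0.290 -0.334
outer loop
vertex -0.303 1.406 1.802
vertex 0.037 1.094 1.161
vertex -0.062 0.654 1.809
endloop
endfacet
facet normal -0.009 0.006 1.000
outer loop
vertex -0.303 1.406 1.802
vertex -0.062 0.654 1.809
vertex 1.803 1.666 1.819
endloop
endfacet
facet normal -0.897 -0.289 -0.334
outer loop
vertex -0.062 0.654 1.809
vertex 0.037 1.094 1.161
vertex 0.277 0.342 1.168
endloop
endfacet
facet normal 0.392 -0.728 0.562
outer loop
vertex -0.062 0.654 1.809
vertex 0.277 0.342 1.168
vertex 1.803 1.666 1.819
endloop
endfacet
facet normal -0.897 -0.289 -0.334
outer loop
vertex 0.277 0.342 1.168
vertex 0.037 1.094 1.161
vertex 0.376 0.782 0.52
endloop
endfacet
facet normal 0.695 -0.640 -0.328
outer loop
vertex 0.277 0.342 1.168
vertex 0.376 0.782 0.52
vertex 1.803 1.666 1.819
endloop
endfacet

endsolid


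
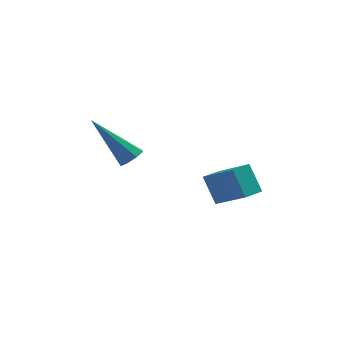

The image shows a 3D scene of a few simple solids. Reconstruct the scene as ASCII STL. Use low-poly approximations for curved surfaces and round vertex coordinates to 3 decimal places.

solid 
facet normal 0.625 -0.254 -0.738
outer loop
vertex -0.642 1.306 1.486
vertex -1.026 1.393 1.131
vertex -0.645 1.688 1.352
endloop
endfacet
facet normal 0.626 0.263 0.735
outer loop
vertex -0.642 1.306 1.486
vertex -0.645 1.688 1.352
vertex -2.394 1.947 2.749
endloop
endfacet
facet normal 0.625 -0.253 -0.739
outer loop
vertex -0.645 1.688 1.352
vertex -1.026 1.393 1.131
vertex -0.872 1.898 1.088
endloop
endfacet
facet normal 0.396 0.854 0.338
outer loop
vertex -0.645 1.688 1.352
vertex -0.872 1.898 1.088
vertex -2.394 1.947 2.749
endloop
endfacet
facet normal 0.624 -0.253 -0.739
outer loop
vertex -0.872 1.898 1.088
vertex -1.026 1.393 1.131
vertex -1.189 1.812 0.85
endloop
endfacet
facet normal -0.144 0.976 -0.161
outer loop
vertex -0.872 1.898 1.088
vertex -1.189 1.812 0.85
vertex -2.394 1.947 2.749
endloop
endfacet
facet normal 0.626 -0.252 -0.738
outer loop
vertex -1.189 1.812 0.85
vertex -1.026 1.393 1.131
vertex -1.41 1.48 0.776
endloop
endfacet
facet normal -0.682 0.559 -0.472
outer loop
vertex -1.189 1.812 0.85
vertex -1.41 1.48 0.776
vertex -2.394 1.947 2.749
endloop
endfacet
facet normal 0.625 -0.255 -0.738
outer loop
vertex -1.41 1.48 0.776
vertex -1.026 1.393 1.131
vertex -1.407 1.097 0.911
endloop
endfacet
facet normal -0.898 -0.152 -0.412
outer loop
vertex -1.41 1.48 0.776
vertex -1.407 1.097 0.911
vertex -2.394 1.947 2.749
endloop
endfacet
facet normal 0.624 -0.253 -0.740
outer loop
vertex -1.407 1.097 0.911
vertex -1.026 1.393 1.131
vertex -1.18 0.887 1.174
endloop
endfacet
facet normal -0.669 -0.743 -0.016
outer loop
vertex -1.407 1.097 0.911
vertex -1.18 0.887 1.174
vertex -2.394 1.947 2.749
endloop
endfacet
facet normal 0.624 -0.253 -0.739
outer loop
vertex -1.18 0.887 1.174
vertex -1.026 1.393 1.131
vertex -0.863 0.974 1.412
endloop
endfacet
facet normal -0.127 -0.865 0.485
outer loop
vertex -1.18 0.887 1.174
vertex -0.863 0.974 1.412
vertex -2.394 1.947 2.749
endloop
endfacet
facet normal 0.626 -0.252 -0.738
outer loop
vertex -0.863 0.974 1.412
vertex -1.026 1.393 1.131
vertex -0.642 1.306 1.486
endloop
endfacet
facet normal 0.409 -0.449 0.795
outer loop
vertex -0.863 0.974 1.412
vertex -0.642 1.306 1.486
vertex -2.394 1.947 2.749
endloop
endfacet
facet normal -0.323 0.439 0.839
outer loop
vertex 2.296 -0.596 1.579
vertex 2.903 -0.006 1.504
vertex 1.359 0.266 0.767
endloop
endfacet
facet normal -0.715 -0.694 0.088
outer loop
vertex 1.757 -0.274 -0.264
vertex 2.296 -0.596 1.579
vertex 1.359 0.266 0.767
endloop
endfacet
facet normal -0.323 0.439 0.839
outer loop
vertex 1.359 0.266 0.767
vertex 2.903 -0.006 1.504
vertex 1.966 0.856 0.692
endloop
endfacet
facet normal -0.621 0.570 -0.538
outer loop
vertex 1.966 0.856 0.692
vertex 1.757 -0.274 -0.264
vertex 1.359 0.266 0.767
endloop
endfacet
facet normal 0.621 -0.570 0.538
outer loop
vertex 2.296 -0.596 1.579
vertex 3.301 -0.546 0.473
vertex 2.903 -0.006 1.504
endloop
endfacet
facet normal -0.715 -0.694 0.088
outer loop
vertex 2.694 -1.136 0.548
vertex 2.296 -0.596 1.579
vertex 1.757 -0.274 -0.264
endloop
endfacet
facet normal 0.621 -0.570 0.538
outer loop
vertex 2.694 -1.136 0.548
vertex 3.301 -0.546 0.473
vertex 2.296 -0.596 1.579
endloop
endfacet
facet normal 0.715 0.694 -0.088
outer loop
vertex 2.903 -0.006 1.504
vertex 3.301 -0.546 0.473
vertex 1.966 0.856 0.692
endloop
endfacet
facet normal -0.621 0.570 -0.538
outer loop
vertex 2.364 0.316 -0.339
vertex 1.757 -0.274 -0.264
vertex 1.966 0.856 0.692
endloop
endfacet
facet normal 0.715 0.694 -0.088
outer loop
vertex 1.966 0.856 0.692
vertex 3.301 -0.546 0.473
vertex 2.364 0.316 -0.339
endloop
endfacet
facet normal 0.323 -0.439 -0.839
outer loop
vertex 2.364 0.316 -0.339
vertex 2.694 -1.136 0.548
vertex 1.757 -0.274 -0.264
endloop
endfacet
facet normal 0.323 -0.439 -0.839
outer loop
vertex 3.301 -0.546 0.473
vertex 2.694 -1.136 0.548
vertex 2.364 0.316 -0.339
endloop
endfacet

endsolid


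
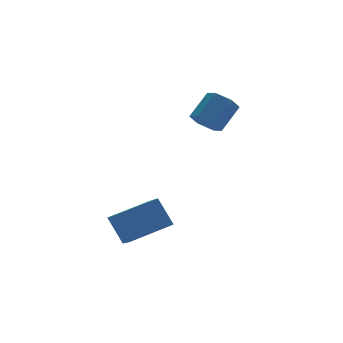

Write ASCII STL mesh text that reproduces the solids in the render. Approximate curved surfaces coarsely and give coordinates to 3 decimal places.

solid 
facet normal -0.969 0.008 -0.248
outer loop
vertex -4.61 -1.498 -1.735
vertex -4.395 -0.386 -2.54
vertex -4.319 -2.398 -2.9
endloop
endfacet
facet normal -0.154 -0.800 0.580
outer loop
vertex -2.285 -2.414 -2.38
vertex -4.61 -1.498 -1.735
vertex -4.319 -2.398 -2.9
endloop
endfacet
facet normal -0.969 0.008 -0.247
outer loop
vertex -4.319 -2.398 -2.9
vertex -4.395 -0.386 -2.54
vertex -4.105 -1.285 -3.705
endloop
endfacet
facet normal 0.194 -0.599 -0.777
outer loop
vertex -4.105 -1.285 -3.705
vertex -2.285 -2.414 -2.38
vertex -4.319 -2.398 -2.9
endloop
endfacet
facet normal -0.194 0.600 0.776
outer loop
vertex -4.61 -1.498 -1.735
vertex -2.361 -0.402 -2.02
vertex -4.395 -0.386 -2.54
endloop
endfacet
facet normal -0.155 -0.800 0.579
outer loop
vertex -2.575 -1.515 -1.215
vertex -4.61 -1.498 -1.735
vertex -2.285 -2.414 -2.38
endloop
endfacet
facet normal -0.194 0.599 0.777
outer loop
vertex -2.575 -1.515 -1.215
vertex -2.361 -0.402 -2.02
vertex -4.61 -1.498 -1.735
endloop
endfacet
facet normal 0.154 0.800 -0.579
outer loop
vertex -4.395 -0.386 -2.54
vertex -2.361 -0.402 -2.02
vertex -4.105 -1.285 -3.705
endloop
endfacet
facet normal 0.193 -0.600 -0.777
outer loop
vertex -2.07 -1.302 -3.185
vertex -2.285 -2.414 -2.38
vertex -4.105 -1.285 -3.705
endloop
endfacet
facet normal 0.155 0.800 -0.579
outer loop
vertex -4.105 -1.285 -3.705
vertex -2.361 -0.402 -2.02
vertex -2.07 -1.302 -3.185
endloop
endfacet
facet normal 0.969 -0.008 0.247
outer loop
vertex -2.07 -1.302 -3.185
vertex -2.575 -1.515 -1.215
vertex -2.285 -2.414 -2.38
endloop
endfacet
facet normal 0.969 -0.007 0.248
outer loop
vertex -2.361 -0.402 -2.02
vertex -2.575 -1.515 -1.215
vertex -2.07 -1.302 -3.185
endloop
endfacet
facet normal -0.714 -0.307 -0.630
outer loop
vertex 1.438 1.223 0.54
vertex 0.953 1.06 1.169
vertex 0.94 1.794 0.826
endloop
endfacet
facet normal 0.336 0.639 -0.692
outer loop
vertex 1.438 1.223 0.54
vertex 0.94 1.794 0.826
vertex 2.551 1.702 1.523
endloop
endfacet
facet normal 0.336 0.639 -0.692
outer loop
vertex 2.551 1.702 1.523
vertex 0.94 1.794 0.826
vertex 2.053 2.273 1.808
endloop
endfacet
facet normal 0.713 0.308 0.629
outer loop
vertex 2.551 1.702 1.523
vertex 2.053 2.273 1.808
vertex 2.067 1.54 2.151
endloop
endfacet
facet normal -0.713 -0.307 -0.630
outer loop
vertex 0.94 1.794 0.826
vertex 0.953 1.06 1.169
vertex 0.455 1.632 1.454
endloop
endfacet
facet normal -0.364 0.930 -0.041
outer loop
vertex 0.94 1.794 0.826
vertex 0.455 1.632 1.454
vertex 2.053 2.273 1.808
endloop
endfacet
facet normal -0.364 0.930 -0.041
outer loop
vertex 2.053 2.273 1.808
vertex 0.455 1.632 1.454
vertex 1.569 2.111 2.437
endloop
endfacet
facet normal 0.714 0.308 0.629
outer loop
vertex 2.053 2.273 1.808
vertex 1.569 2.111 2.437
vertex 2.067 1.54 2.151
endloop
endfacet
facet normal -0.714 -0.308 -0.629
outer loop
vertex 0.455 1.632 1.454
vertex 0.953 1.06 1.169
vertex 0.469 0.898 1.797
endloop
endfacet
facet normal -0.700 0.291 0.652
outer loop
vertex 0.455 1.632 1.454
vertex 0.469 0.898 1.797
vertex 1.569 2.111 2.437
endloop
endfacet
facet normal -0.701 0.292 0.651
outer loop
vertex 1.569 2.111 2.437
vertex 0.469 0.898 1.797
vertex 1.582 1.377 2.78
endloop
endfacet
facet normal 0.714 0.307 0.630
outer loop
vertex 1.569 2.111 2.437
vertex 1.582 1.377 2.78
vertex 2.067 1.54 2.151
endloop
endfacet
facet normal -0.713 -0.308 -0.629
outer loop
vertex 0.469 0.898 1.797
vertex 0.953 1.06 1.169
vertex 0.967 0.327 1.512
endloop
endfacet
facet normal -0.336 -0.639 0.692
outer loop
vertex 0.469 0.898 1.797
vertex 0.967 0.327 1.512
vertex 1.582 1.377 2.78
endloop
endfacet
facet normal -0.335 -0.639 0.692
outer loop
vertex 1.582 1.377 2.78
vertex 0.967 0.327 1.512
vertex 2.08 0.806 2.494
endloop
endfacet
facet normal 0.714 0.307 0.630
outer loop
vertex 1.582 1.377 2.78
vertex 2.08 0.806 2.494
vertex 2.067 1.54 2.151
endloop
endfacet
facet normal -0.714 -0.308 -0.629
outer loop
vertex 0.967 0.327 1.512
vertex 0.953 1.06 1.169
vertex 1.451 0.489 0.883
endloop
endfacet
facet normal 0.364 -0.930 0.041
outer loop
vertex 0.967 0.327 1.512
vertex 1.451 0.489 0.883
vertex 2.08 0.806 2.494
endloop
endfacet
facet normal 0.364 -0.931 0.041
outer loop
vertex 2.08 0.806 2.494
vertex 1.451 0.489 0.883
vertex 2.565 0.968 1.866
endloop
endfacet
facet normal 0.713 0.307 0.630
outer loop
vertex 2.08 0.806 2.494
vertex 2.565 0.968 1.866
vertex 2.067 1.54 2.151
endloop
endfacet
facet normal -0.714 -0.307 -0.630
outer loop
vertex 1.451 0.489 0.883
vertex 0.953 1.06 1.169
vertex 1.438 1.223 0.54
endloop
endfacet
facet normal 0.700 -0.292 -0.651
outer loop
vertex 1.451 0.489 0.883
vertex 1.438 1.223 0.54
vertex 2.565 0.968 1.866
endloop
endfacet
facet normal 0.701 -0.291 -0.651
outer loop
vertex 2.565 0.968 1.866
vertex 1.438 1.223 0.54
vertex 2.551 1.702 1.523
endloop
endfacet
facet normal 0.714 0.308 0.629
outer loop
vertex 2.565 0.968 1.866
vertex 2.551 1.702 1.523
vertex 2.067 1.54 2.151
endloop
endfacet

endsolid


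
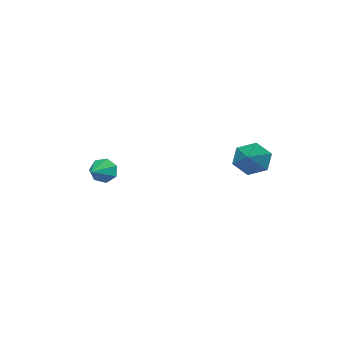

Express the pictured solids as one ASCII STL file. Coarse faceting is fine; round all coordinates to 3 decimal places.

solid 
facet normal -0.744 -0.453 -0.491
outer loop
vertex -2.855 3.073 2.469
vertex -3.297 2.949 3.254
vertex -3.437 3.705 2.768
endloop
endfacet
facet normal 0.462 0.689 -0.558
outer loop
vertex -2.855 3.073 2.469
vertex -3.437 3.705 2.768
vertex -1.883 3.811 4.186
endloop
endfacet
facet normal -0.744 -0.453 -0.491
outer loop
vertex -3.437 3.705 2.768
vertex -3.297 2.949 3.254
vertex -3.879 3.58 3.553
endloop
endfacet
facet normal -0.139 0.987 0.079
outer loop
vertex -3.437 3.705 2.768
vertex -3.879 3.58 3.553
vertex -1.883 3.811 4.186
endloop
endfacet
facet normal -0.744 -0.454 -0.491
outer loop
vertex -3.879 3.58 3.553
vertex -3.297 2.949 3.254
vertex -3.739 2.824 4.04
endloop
endfacet
facet normal -0.316 0.472 0.823
outer loop
vertex -3.879 3.58 3.553
vertex -3.739 2.824 4.04
vertex -1.883 3.811 4.186
endloop
endfacet
facet normal -0.744 -0.455 -0.490
outer loop
vertex -3.739 2.824 4.04
vertex -3.297 2.949 3.254
vertex -3.156 2.193 3.741
endloop
endfacet
facet normal 0.108 -0.342 0.933
outer loop
vertex -3.739 2.824 4.04
vertex -3.156 2.193 3.741
vertex -1.883 3.811 4.186
endloop
endfacet
facet normal -0.744 -0.454 -0.490
outer loop
vertex -3.156 2.193 3.741
vertex -3.297 2.949 3.254
vertex -2.714 2.317 2.955
endloop
endfacet
facet normal 0.709 -0.640 0.298
outer loop
vertex -3.156 2.193 3.741
vertex -2.714 2.317 2.955
vertex -1.883 3.811 4.186
endloop
endfacet
facet normal -0.744 -0.454 -0.491
outer loop
vertex -2.714 2.317 2.955
vertex -3.297 2.949 3.254
vertex -2.855 3.073 2.469
endloop
endfacet
facet normal 0.885 -0.123 -0.448
outer loop
vertex -2.714 2.317 2.955
vertex -2.855 3.073 2.469
vertex -1.883 3.811 4.186
endloop
endfacet
facet normal -0.881 -0.290 -0.374
outer loop
vertex 2.448 -1.07 2.837
vertex 2.136 -0.806 3.367
vertex 2.288 -0.514 2.783
endloop
endfacet
facet normal 0.712 0.138 -0.689
outer loop
vertex 2.448 -1.07 2.837
vertex 2.288 -0.514 2.783
vertex 3.324 -0.414 3.873
endloop
endfacet
facet normal -0.881 -0.290 -0.374
outer loop
vertex 2.288 -0.514 2.783
vertex 2.136 -0.806 3.367
vertex 2.013 -0.177 3.169
endloop
endfacet
facet normal 0.382 0.814 -0.438
outer loop
vertex 2.288 -0.514 2.783
vertex 2.013 -0.177 3.169
vertex 3.324 -0.414 3.873
endloop
endfacet
facet normal -0.880 -0.290 -0.375
outer loop
vertex 2.013 -0.177 3.169
vertex 2.136 -0.806 3.367
vertex 1.83 -0.314 3.704
endloop
endfacet
facet normal 0.035 0.965 0.259
outer loop
vertex 2.013 -0.177 3.169
vertex 1.83 -0.314 3.704
vertex 3.324 -0.414 3.873
endloop
endfacet
facet normal -0.880 -0.291 -0.375
outer loop
vertex 1.83 -0.314 3.704
vertex 2.136 -0.806 3.367
vertex 1.878 -0.821 3.985
endloop
endfacet
facet normal -0.067 0.479 0.875
outer loop
vertex 1.83 -0.314 3.704
vertex 1.878 -0.821 3.985
vertex 3.324 -0.414 3.873
endloop
endfacet
facet normal -0.881 -0.290 -0.375
outer loop
vertex 1.878 -0.821 3.985
vertex 2.136 -0.806 3.367
vertex 2.119 -1.316 3.801
endloop
endfacet
facet normal 0.152 -0.279 0.948
outer loop
vertex 1.878 -0.821 3.985
vertex 2.119 -1.316 3.801
vertex 3.324 -0.414 3.873
endloop
endfacet
facet normal -0.881 -0.290 -0.375
outer loop
vertex 2.119 -1.316 3.801
vertex 2.136 -0.806 3.367
vertex 2.373 -1.427 3.29
endloop
endfacet
facet normal 0.527 -0.738 0.422
outer loop
vertex 2.119 -1.316 3.801
vertex 2.373 -1.427 3.29
vertex 3.324 -0.414 3.873
endloop
endfacet
facet normal -0.881 -0.290 -0.374
outer loop
vertex 2.373 -1.427 3.29
vertex 2.136 -0.806 3.367
vertex 2.448 -1.07 2.837
endloop
endfacet
facet normal 0.776 -0.552 -0.306
outer loop
vertex 2.373 -1.427 3.29
vertex 2.448 -1.07 2.837
vertex 3.324 -0.414 3.873
endloop
endfacet

endsolid


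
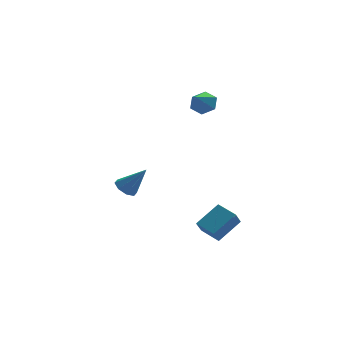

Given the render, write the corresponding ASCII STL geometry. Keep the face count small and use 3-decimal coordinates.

solid 
facet normal 0.449 0.636 -0.628
outer loop
vertex 0.909 0.171 3.923
vertex 0.233 0.278 3.548
vertex 0.423 0.737 4.149
endloop
endfacet
facet normal 0.389 -0.034 0.921
outer loop
vertex 0.909 0.171 3.923
vertex 0.423 0.737 4.149
vertex -0.413 -0.638 4.452
endloop
endfacet
facet normal 0.449 0.636 -0.628
outer loop
vertex 0.423 0.737 4.149
vertex 0.233 0.278 3.548
vertex -0.253 0.844 3.774
endloop
endfacet
facet normal -0.389 0.418 0.821
outer loop
vertex 0.423 0.737 4.149
vertex -0.253 0.844 3.774
vertex -0.413 -0.638 4.452
endloop
endfacet
facet normal 0.449 0.636 -0.628
outer loop
vertex -0.253 0.844 3.774
vertex 0.233 0.278 3.548
vertex -0.443 0.385 3.173
endloop
endfacet
facet normal -0.969 0.181 0.168
outer loop
vertex -0.253 0.844 3.774
vertex -0.443 0.385 3.173
vertex -0.413 -0.638 4.452
endloop
endfacet
facet normal 0.449 0.635 -0.628
outer loop
vertex -0.443 0.385 3.173
vertex 0.233 0.278 3.548
vertex 0.043 -0.182 2.947
endloop
endfacet
facet normal -0.771 -0.506 -0.387
outer loop
vertex -0.443 0.385 3.173
vertex 0.043 -0.182 2.947
vertex -0.413 -0.638 4.452
endloop
endfacet
facet normal 0.449 0.635 -0.628
outer loop
vertex 0.043 -0.182 2.947
vertex 0.233 0.278 3.548
vertex 0.719 -0.289 3.322
endloop
endfacet
facet normal 0.008 -0.958 -0.288
outer loop
vertex 0.043 -0.182 2.947
vertex 0.719 -0.289 3.322
vertex -0.413 -0.638 4.452
endloop
endfacet
facet normal 0.449 0.635 -0.628
outer loop
vertex 0.719 -0.289 3.322
vertex 0.233 0.278 3.548
vertex 0.909 0.171 3.923
endloop
endfacet
facet normal 0.588 -0.721 0.366
outer loop
vertex 0.719 -0.289 3.322
vertex 0.909 0.171 3.923
vertex -0.413 -0.638 4.452
endloop
endfacet
facet normal -0.367 -0.474 0.800
outer loop
vertex 0.941 -4.369 -2.333
vertex 0.253 -3.364 -2.053
vertex -0.319 -4.971 -3.267
endloop
endfacet
facet normal 0.551 -0.804 -0.225
outer loop
vertex 0.047 -4.496 -4.067
vertex 0.941 -4.369 -2.333
vertex -0.319 -4.971 -3.267
endloop
endfacet
facet normal -0.366 -0.474 0.801
outer loop
vertex -0.319 -4.971 -3.267
vertex 0.253 -3.364 -2.053
vertex -1.007 -3.966 -2.986
endloop
endfacet
facet normal -0.750 -0.358 -0.556
outer loop
vertex -1.007 -3.966 -2.986
vertex 0.047 -4.496 -4.067
vertex -0.319 -4.971 -3.267
endloop
endfacet
facet normal 0.750 0.358 0.556
outer loop
vertex 0.941 -4.369 -2.333
vertex 0.619 -2.889 -2.853
vertex 0.253 -3.364 -2.053
endloop
endfacet
facet normal 0.551 -0.804 -0.225
outer loop
vertex 1.307 -3.894 -3.134
vertex 0.941 -4.369 -2.333
vertex 0.047 -4.496 -4.067
endloop
endfacet
facet normal 0.750 0.358 0.555
outer loop
vertex 1.307 -3.894 -3.134
vertex 0.619 -2.889 -2.853
vertex 0.941 -4.369 -2.333
endloop
endfacet
facet normal -0.551 0.804 0.225
outer loop
vertex 0.253 -3.364 -2.053
vertex 0.619 -2.889 -2.853
vertex -1.007 -3.966 -2.986
endloop
endfacet
facet normal -0.750 -0.359 -0.556
outer loop
vertex -0.641 -3.491 -3.787
vertex 0.047 -4.496 -4.067
vertex -1.007 -3.966 -2.986
endloop
endfacet
facet normal -0.551 0.804 0.225
outer loop
vertex -1.007 -3.966 -2.986
vertex 0.619 -2.889 -2.853
vertex -0.641 -3.491 -3.787
endloop
endfacet
facet normal 0.366 0.474 -0.801
outer loop
vertex -0.641 -3.491 -3.787
vertex 1.307 -3.894 -3.134
vertex 0.047 -4.496 -4.067
endloop
endfacet
facet normal 0.366 0.475 -0.800
outer loop
vertex 0.619 -2.889 -2.853
vertex 1.307 -3.894 -3.134
vertex -0.641 -3.491 -3.787
endloop
endfacet
facet normal -0.577 0.197 -0.792
outer loop
vertex -3.606 -0.345 -1.938
vertex -4.071 -0.835 -1.721
vertex -3.987 -0.139 -1.609
endloop
endfacet
facet normal 0.594 0.779 0.200
outer loop
vertex -3.606 -0.345 -1.938
vertex -3.987 -0.139 -1.609
vertex -3.049 -1.185 -0.319
endloop
endfacet
facet normal -0.578 0.197 -0.792
outer loop
vertex -3.987 -0.139 -1.609
vertex -4.071 -0.835 -1.721
vertex -4.417 -0.342 -1.346
endloop
endfacet
facet normal 0.013 0.781 0.624
outer loop
vertex -3.987 -0.139 -1.609
vertex -4.417 -0.342 -1.346
vertex -3.049 -1.185 -0.319
endloop
endfacet
facet normal -0.577 0.198 -0.792
outer loop
vertex -4.417 -0.342 -1.346
vertex -4.071 -0.835 -1.721
vertex -4.644 -0.833 -1.303
endloop
endfacet
facet normal -0.457 0.285 0.843
outer loop
vertex -4.417 -0.342 -1.346
vertex -4.644 -0.833 -1.303
vertex -3.049 -1.185 -0.319
endloop
endfacet
facet normal -0.577 0.198 -0.792
outer loop
vertex -4.644 -0.833 -1.303
vertex -4.071 -0.835 -1.721
vertex -4.536 -1.326 -1.505
endloop
endfacet
facet normal -0.542 -0.418 0.729
outer loop
vertex -4.644 -0.833 -1.303
vertex -4.536 -1.326 -1.505
vertex -3.049 -1.185 -0.319
endloop
endfacet
facet normal -0.577 0.197 -0.793
outer loop
vertex -4.536 -1.326 -1.505
vertex -4.071 -0.835 -1.721
vertex -4.155 -1.531 -1.833
endloop
endfacet
facet normal -0.192 -0.917 0.350
outer loop
vertex -4.536 -1.326 -1.505
vertex -4.155 -1.531 -1.833
vertex -3.049 -1.185 -0.319
endloop
endfacet
facet normal -0.577 0.197 -0.792
outer loop
vertex -4.155 -1.531 -1.833
vertex -4.071 -0.835 -1.721
vertex -3.725 -1.329 -2.096
endloop
endfacet
facet normal 0.387 -0.919 -0.073
outer loop
vertex -4.155 -1.531 -1.833
vertex -3.725 -1.329 -2.096
vertex -3.049 -1.185 -0.319
endloop
endfacet
facet normal -0.578 0.197 -0.792
outer loop
vertex -3.725 -1.329 -2.096
vertex -4.071 -0.835 -1.721
vertex -3.497 -0.837 -2.14
endloop
endfacet
facet normal 0.858 -0.424 -0.292
outer loop
vertex -3.725 -1.329 -2.096
vertex -3.497 -0.837 -2.14
vertex -3.049 -1.185 -0.319
endloop
endfacet
facet normal -0.578 0.197 -0.792
outer loop
vertex -3.497 -0.837 -2.14
vertex -4.071 -0.835 -1.721
vertex -3.606 -0.345 -1.938
endloop
endfacet
facet normal 0.943 0.282 -0.178
outer loop
vertex -3.497 -0.837 -2.14
vertex -3.606 -0.345 -1.938
vertex -3.049 -1.185 -0.319
endloop
endfacet

endsolid


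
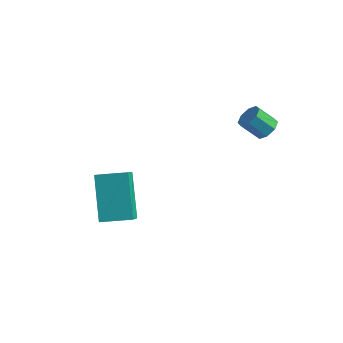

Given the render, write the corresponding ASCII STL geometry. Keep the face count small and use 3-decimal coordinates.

solid 
facet normal -0.826 -0.550 -0.126
outer loop
vertex -3.574 -5.273 0.32
vertex -4.502 -4.255 1.958
vertex -4.134 -4.209 -0.659
endloop
endfacet
facet normal 0.434 -0.476 -0.765
outer loop
vertex -3.078 -3.505 -0.498
vertex -3.574 -5.273 0.32
vertex -4.134 -4.209 -0.659
endloop
endfacet
facet normal -0.826 -0.550 -0.126
outer loop
vertex -4.134 -4.209 -0.659
vertex -4.502 -4.255 1.958
vertex -5.062 -3.191 0.979
endloop
endfacet
facet normal -0.361 0.686 -0.631
outer loop
vertex -5.062 -3.191 0.979
vertex -3.078 -3.505 -0.498
vertex -4.134 -4.209 -0.659
endloop
endfacet
facet normal 0.361 -0.686 0.631
outer loop
vertex -3.574 -5.273 0.32
vertex -3.446 -3.551 2.119
vertex -4.502 -4.255 1.958
endloop
endfacet
facet normal 0.434 -0.476 -0.765
outer loop
vertex -2.518 -4.569 0.481
vertex -3.574 -5.273 0.32
vertex -3.078 -3.505 -0.498
endloop
endfacet
facet normal 0.361 -0.686 0.631
outer loop
vertex -2.518 -4.569 0.481
vertex -3.446 -3.551 2.119
vertex -3.574 -5.273 0.32
endloop
endfacet
facet normal -0.434 0.476 0.765
outer loop
vertex -4.502 -4.255 1.958
vertex -3.446 -3.551 2.119
vertex -5.062 -3.191 0.979
endloop
endfacet
facet normal -0.361 0.686 -0.631
outer loop
vertex -4.006 -2.487 1.14
vertex -3.078 -3.505 -0.498
vertex -5.062 -3.191 0.979
endloop
endfacet
facet normal -0.434 0.476 0.765
outer loop
vertex -5.062 -3.191 0.979
vertex -3.446 -3.551 2.119
vertex -4.006 -2.487 1.14
endloop
endfacet
facet normal 0.826 0.550 0.126
outer loop
vertex -4.006 -2.487 1.14
vertex -2.518 -4.569 0.481
vertex -3.078 -3.505 -0.498
endloop
endfacet
facet normal 0.826 0.550 0.126
outer loop
vertex -3.446 -3.551 2.119
vertex -2.518 -4.569 0.481
vertex -4.006 -2.487 1.14
endloop
endfacet
facet normal 0.612 0.357 -0.705
outer loop
vertex 0.582 0.427 3.817
vertex 0.132 0.612 3.52
vertex 0.468 0.834 3.924
endloop
endfacet
facet normal 0.747 0.034 0.664
outer loop
vertex 0.582 0.427 3.817
vertex 0.468 0.834 3.924
vertex -0.042 0.063 4.537
endloop
endfacet
facet normal 0.745 0.037 0.666
outer loop
vertex -0.042 0.063 4.537
vertex 0.468 0.834 3.924
vertex -0.157 0.47 4.643
endloop
endfacet
facet normal -0.612 -0.357 0.706
outer loop
vertex -0.042 0.063 4.537
vertex -0.157 0.47 4.643
vertex -0.492 0.248 4.24
endloop
endfacet
facet normal 0.613 0.357 -0.705
outer loop
vertex 0.468 0.834 3.924
vertex 0.132 0.612 3.52
vertex 0.157 1.111 3.794
endloop
endfacet
facet normal 0.341 0.685 0.644
outer loop
vertex 0.468 0.834 3.924
vertex 0.157 1.111 3.794
vertex -0.157 0.47 4.643
endloop
endfacet
facet normal 0.343 0.684 0.644
outer loop
vertex -0.157 0.47 4.643
vertex 0.157 1.111 3.794
vertex -0.468 0.747 4.514
endloop
endfacet
facet normal -0.612 -0.358 0.706
outer loop
vertex -0.157 0.47 4.643
vertex -0.468 0.747 4.514
vertex -0.492 0.248 4.24
endloop
endfacet
facet normal 0.612 0.357 -0.706
outer loop
vertex 0.157 1.111 3.794
vertex 0.132 0.612 3.52
vertex -0.169 1.096 3.504
endloop
endfacet
facet normal -0.261 0.934 0.245
outer loop
vertex 0.157 1.111 3.794
vertex -0.169 1.096 3.504
vertex -0.468 0.747 4.514
endloop
endfacet
facet normal -0.262 0.933 0.245
outer loop
vertex -0.468 0.747 4.514
vertex -0.169 1.096 3.504
vertex -0.793 0.732 4.223
endloop
endfacet
facet normal -0.614 -0.357 0.704
outer loop
vertex -0.468 0.747 4.514
vertex -0.793 0.732 4.223
vertex -0.492 0.248 4.24
endloop
endfacet
facet normal 0.612 0.358 -0.705
outer loop
vertex -0.169 1.096 3.504
vertex 0.132 0.612 3.52
vertex -0.318 0.797 3.223
endloop
endfacet
facet normal -0.713 0.635 -0.297
outer loop
vertex -0.169 1.096 3.504
vertex -0.318 0.797 3.223
vertex -0.793 0.732 4.223
endloop
endfacet
facet normal -0.713 0.634 -0.298
outer loop
vertex -0.793 0.732 4.223
vertex -0.318 0.797 3.223
vertex -0.942 0.433 3.943
endloop
endfacet
facet normal -0.612 -0.356 0.706
outer loop
vertex -0.793 0.732 4.223
vertex -0.942 0.433 3.943
vertex -0.492 0.248 4.24
endloop
endfacet
facet normal 0.612 0.357 -0.706
outer loop
vertex -0.318 0.797 3.223
vertex 0.132 0.612 3.52
vertex -0.203 0.39 3.117
endloop
endfacet
facet normal -0.746 -0.037 -0.665
outer loop
vertex -0.318 0.797 3.223
vertex -0.203 0.39 3.117
vertex -0.942 0.433 3.943
endloop
endfacet
facet normal -0.746 -0.034 -0.665
outer loop
vertex -0.942 0.433 3.943
vertex -0.203 0.39 3.117
vertex -0.828 0.026 3.836
endloop
endfacet
facet normal -0.612 -0.357 0.705
outer loop
vertex -0.942 0.433 3.943
vertex -0.828 0.026 3.836
vertex -0.492 0.248 4.24
endloop
endfacet
facet normal 0.612 0.358 -0.706
outer loop
vertex -0.203 0.39 3.117
vertex 0.132 0.612 3.52
vertex 0.108 0.113 3.246
endloop
endfacet
facet normal -0.342 -0.684 -0.644
outer loop
vertex -0.203 0.39 3.117
vertex 0.108 0.113 3.246
vertex -0.828 0.026 3.836
endloop
endfacet
facet normal -0.342 -0.685 -0.643
outer loop
vertex -0.828 0.026 3.836
vertex 0.108 0.113 3.246
vertex -0.517 -0.251 3.966
endloop
endfacet
facet normal -0.613 -0.357 0.705
outer loop
vertex -0.828 0.026 3.836
vertex -0.517 -0.251 3.966
vertex -0.492 0.248 4.24
endloop
endfacet
facet normal 0.614 0.357 -0.704
outer loop
vertex 0.108 0.113 3.246
vertex 0.132 0.612 3.52
vertex 0.433 0.128 3.537
endloop
endfacet
facet normal 0.262 -0.934 -0.245
outer loop
vertex 0.108 0.113 3.246
vertex 0.433 0.128 3.537
vertex -0.517 -0.251 3.966
endloop
endfacet
facet normal 0.261 -0.933 -0.246
outer loop
vertex -0.517 -0.251 3.966
vertex 0.433 0.128 3.537
vertex -0.191 -0.236 4.256
endloop
endfacet
facet normal -0.612 -0.357 0.706
outer loop
vertex -0.517 -0.251 3.966
vertex -0.191 -0.236 4.256
vertex -0.492 0.248 4.24
endloop
endfacet
facet normal 0.612 0.356 -0.706
outer loop
vertex 0.433 0.128 3.537
vertex 0.132 0.612 3.52
vertex 0.582 0.427 3.817
endloop
endfacet
facet normal 0.713 -0.634 0.298
outer loop
vertex 0.433 0.128 3.537
vertex 0.582 0.427 3.817
vertex -0.191 -0.236 4.256
endloop
endfacet
facet normal 0.713 -0.635 0.297
outer loop
vertex -0.191 -0.236 4.256
vertex 0.582 0.427 3.817
vertex -0.042 0.063 4.537
endloop
endfacet
facet normal -0.612 -0.358 0.705
outer loop
vertex -0.191 -0.236 4.256
vertex -0.042 0.063 4.537
vertex -0.492 0.248 4.24
endloop
endfacet

endsolid


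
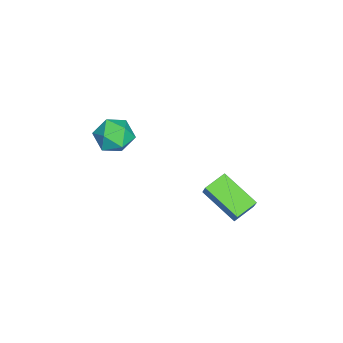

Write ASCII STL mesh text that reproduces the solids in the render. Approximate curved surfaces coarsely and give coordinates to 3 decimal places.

solid 
facet normal -0.483 -0.244 -0.841
outer loop
vertex -4.542 1.969 -1.73
vertex -3.67 3.697 -2.733
vertex -3.569 1.271 -2.086
endloop
endfacet
facet normal -0.400 -0.793 0.460
outer loop
vertex -3.11 1.503 -1.287
vertex -4.542 1.969 -1.73
vertex -3.569 1.271 -2.086
endloop
endfacet
facet normal -0.483 -0.244 -0.841
outer loop
vertex -3.569 1.271 -2.086
vertex -3.67 3.697 -2.733
vertex -2.696 2.999 -3.089
endloop
endfacet
facet normal 0.779 -0.559 -0.285
outer loop
vertex -2.696 2.999 -3.089
vertex -3.11 1.503 -1.287
vertex -3.569 1.271 -2.086
endloop
endfacet
facet normal -0.779 0.559 0.285
outer loop
vertex -4.542 1.969 -1.73
vertex -3.211 3.929 -1.934
vertex -3.67 3.697 -2.733
endloop
endfacet
facet normal -0.400 -0.793 0.460
outer loop
vertex -4.084 2.201 -0.931
vertex -4.542 1.969 -1.73
vertex -3.11 1.503 -1.287
endloop
endfacet
facet normal -0.779 0.559 0.284
outer loop
vertex -4.084 2.201 -0.931
vertex -3.211 3.929 -1.934
vertex -4.542 1.969 -1.73
endloop
endfacet
facet normal 0.400 0.793 -0.460
outer loop
vertex -3.67 3.697 -2.733
vertex -3.211 3.929 -1.934
vertex -2.696 2.999 -3.089
endloop
endfacet
facet normal 0.779 -0.558 -0.285
outer loop
vertex -2.238 3.231 -2.29
vertex -3.11 1.503 -1.287
vertex -2.696 2.999 -3.089
endloop
endfacet
facet normal 0.400 0.793 -0.460
outer loop
vertex -2.696 2.999 -3.089
vertex -3.211 3.929 -1.934
vertex -2.238 3.231 -2.29
endloop
endfacet
facet normal 0.483 0.245 0.841
outer loop
vertex -2.238 3.231 -2.29
vertex -4.084 2.201 -0.931
vertex -3.11 1.503 -1.287
endloop
endfacet
facet normal 0.483 0.244 0.841
outer loop
vertex -3.211 3.929 -1.934
vertex -4.084 2.201 -0.931
vertex -2.238 3.231 -2.29
endloop
endfacet
facet normal -0.747 0.660 -0.079
outer loop
vertex -3.392 -1.864 1.497
vertex -3.995 -2.602 1.028
vertex -4.012 -2.495 2.085
endloop
endfacet
facet normal -0.345 0.799 0.493
outer loop
vertex -3.392 -1.864 1.497
vertex -4.012 -2.495 2.085
vertex -3.026 -2.269 2.408
endloop
endfacet
facet normal 0.325 0.906 0.272
outer loop
vertex -3.392 -1.864 1.497
vertex -3.026 -2.269 2.408
vertex -2.399 -2.236 1.551
endloop
endfacet
facet normal 0.336 0.834 -0.438
outer loop
vertex -3.392 -1.864 1.497
vertex -2.399 -2.236 1.551
vertex -2.998 -2.442 0.698
endloop
endfacet
facet normal -0.326 0.682 -0.654
outer loop
vertex -3.392 -1.864 1.497
vertex -2.998 -2.442 0.698
vertex -3.995 -2.602 1.028
endloop
endfacet
facet normal -0.349 0.219 0.911
outer loop
vertex -3.026 -2.269 2.408
vertex -4.012 -2.495 2.085
vertex -3.402 -3.258 2.502
endloop
endfacet
facet normal -1.000 -0.004 -0.016
outer loop
vertex -4.012 -2.495 2.085
vertex -3.995 -2.602 1.028
vertex -4.001 -3.464 1.649
endloop
endfacet
facet normal -0.319 0.031 -0.947
outer loop
vertex -3.995 -2.602 1.028
vertex -2.998 -2.442 0.698
vertex -3.374 -3.431 0.792
endloop
endfacet
facet normal 0.754 0.277 -0.596
outer loop
vertex -2.998 -2.442 0.698
vertex -2.399 -2.236 1.551
vertex -2.388 -3.205 1.115
endloop
endfacet
facet normal 0.735 0.393 0.553
outer loop
vertex -2.399 -2.236 1.551
vertex -3.026 -2.269 2.408
vertex -2.405 -3.098 2.172
endloop
endfacet
facet normal -0.336 -0.834 0.438
outer loop
vertex -3.008 -3.836 1.703
vertex -3.402 -3.258 2.502
vertex -4.001 -3.464 1.649
endloop
endfacet
facet normal -0.325 -0.906 -0.272
outer loop
vertex -3.008 -3.836 1.703
vertex -4.001 -3.464 1.649
vertex -3.374 -3.431 0.792
endloop
endfacet
facet normal 0.345 -0.799 -0.493
outer loop
vertex -3.008 -3.836 1.703
vertex -3.374 -3.431 0.792
vertex -2.388 -3.205 1.115
endloop
endfacet
facet normal 0.747 -0.660 0.079
outer loop
vertex -3.008 -3.836 1.703
vertex -2.388 -3.205 1.115
vertex -2.405 -3.098 2.172
endloop
endfacet
facet normal 0.326 -0.682 0.654
outer loop
vertex -3.008 -3.836 1.703
vertex -2.405 -3.098 2.172
vertex -3.402 -3.258 2.502
endloop
endfacet
facet normal -0.754 -0.277 0.596
outer loop
vertex -4.001 -3.464 1.649
vertex -3.402 -3.258 2.502
vertex -4.012 -2.495 2.085
endloop
endfacet
facet normal -0.735 -0.393 -0.553
outer loop
vertex -3.374 -3.431 0.792
vertex -4.001 -3.464 1.649
vertex -3.995 -2.602 1.028
endloop
endfacet
facet normal 0.349 -0.219 -0.911
outer loop
vertex -2.388 -3.205 1.115
vertex -3.374 -3.431 0.792
vertex -2.998 -2.442 0.698
endloop
endfacet
facet normal 1.000 0.004 0.016
outer loop
vertex -2.405 -3.098 2.172
vertex -2.388 -3.205 1.115
vertex -2.399 -2.236 1.551
endloop
endfacet
facet normal 0.319 -0.031 0.947
outer loop
vertex -3.402 -3.258 2.502
vertex -2.405 -3.098 2.172
vertex -3.026 -2.269 2.408
endloop
endfacet

endsolid


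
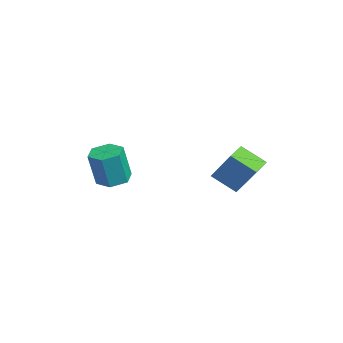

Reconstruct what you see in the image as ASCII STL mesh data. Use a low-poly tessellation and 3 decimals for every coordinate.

solid 
facet normal -0.093 0.220 -0.971
outer loop
vertex 0.593 -1.928 -1.065
vertex -0.116 -2.395 -1.103
vertex -0.161 -1.568 -0.911
endloop
endfacet
facet normal 0.451 0.879 0.156
outer loop
vertex 0.593 -1.928 -1.065
vertex -0.161 -1.568 -0.911
vertex 0.765 -2.338 0.741
endloop
endfacet
facet normal 0.451 0.879 0.156
outer loop
vertex 0.765 -2.338 0.741
vertex -0.161 -1.568 -0.911
vertex 0.011 -1.978 0.895
endloop
endfacet
facet normal 0.093 -0.220 0.971
outer loop
vertex 0.765 -2.338 0.741
vertex 0.011 -1.978 0.895
vertex 0.056 -2.805 0.703
endloop
endfacet
facet normal -0.092 0.220 -0.971
outer loop
vertex -0.161 -1.568 -0.911
vertex -0.116 -2.395 -1.103
vertex -0.871 -2.035 -0.95
endloop
endfacet
facet normal -0.543 0.806 0.235
outer loop
vertex -0.161 -1.568 -0.911
vertex -0.871 -2.035 -0.95
vertex 0.011 -1.978 0.895
endloop
endfacet
facet normal -0.543 0.806 0.235
outer loop
vertex 0.011 -1.978 0.895
vertex -0.871 -2.035 -0.95
vertex -0.698 -2.445 0.857
endloop
endfacet
facet normal 0.093 -0.220 0.971
outer loop
vertex 0.011 -1.978 0.895
vertex -0.698 -2.445 0.857
vertex 0.056 -2.805 0.703
endloop
endfacet
facet normal -0.092 0.219 -0.971
outer loop
vertex -0.871 -2.035 -0.95
vertex -0.116 -2.395 -1.103
vertex -0.825 -2.862 -1.141
endloop
endfacet
facet normal -0.994 -0.073 0.079
outer loop
vertex -0.871 -2.035 -0.95
vertex -0.825 -2.862 -1.141
vertex -0.698 -2.445 0.857
endloop
endfacet
facet normal -0.994 -0.072 0.078
outer loop
vertex -0.698 -2.445 0.857
vertex -0.825 -2.862 -1.141
vertex -0.653 -3.272 0.665
endloop
endfacet
facet normal 0.093 -0.220 0.971
outer loop
vertex -0.698 -2.445 0.857
vertex -0.653 -3.272 0.665
vertex 0.056 -2.805 0.703
endloop
endfacet
facet normal -0.093 0.220 -0.971
outer loop
vertex -0.825 -2.862 -1.141
vertex -0.116 -2.395 -1.103
vertex -0.071 -3.222 -1.295
endloop
endfacet
facet normal -0.451 -0.879 -0.156
outer loop
vertex -0.825 -2.862 -1.141
vertex -0.071 -3.222 -1.295
vertex -0.653 -3.272 0.665
endloop
endfacet
facet normal -0.451 -0.879 -0.156
outer loop
vertex -0.653 -3.272 0.665
vertex -0.071 -3.222 -1.295
vertex 0.101 -3.632 0.511
endloop
endfacet
facet normal 0.093 -0.220 0.971
outer loop
vertex -0.653 -3.272 0.665
vertex 0.101 -3.632 0.511
vertex 0.056 -2.805 0.703
endloop
endfacet
facet normal -0.093 0.220 -0.971
outer loop
vertex -0.071 -3.222 -1.295
vertex -0.116 -2.395 -1.103
vertex 0.638 -2.755 -1.257
endloop
endfacet
facet normal 0.543 -0.806 -0.235
outer loop
vertex -0.071 -3.222 -1.295
vertex 0.638 -2.755 -1.257
vertex 0.101 -3.632 0.511
endloop
endfacet
facet normal 0.543 -0.806 -0.235
outer loop
vertex 0.101 -3.632 0.511
vertex 0.638 -2.755 -1.257
vertex 0.811 -3.165 0.55
endloop
endfacet
facet normal 0.092 -0.220 0.971
outer loop
vertex 0.101 -3.632 0.511
vertex 0.811 -3.165 0.55
vertex 0.056 -2.805 0.703
endloop
endfacet
facet normal -0.093 0.220 -0.971
outer loop
vertex 0.638 -2.755 -1.257
vertex -0.116 -2.395 -1.103
vertex 0.593 -1.928 -1.065
endloop
endfacet
facet normal 0.994 0.072 -0.079
outer loop
vertex 0.638 -2.755 -1.257
vertex 0.593 -1.928 -1.065
vertex 0.811 -3.165 0.55
endloop
endfacet
facet normal 0.994 0.073 -0.078
outer loop
vertex 0.811 -3.165 0.55
vertex 0.593 -1.928 -1.065
vertex 0.765 -2.338 0.741
endloop
endfacet
facet normal 0.092 -0.219 0.971
outer loop
vertex 0.811 -3.165 0.55
vertex 0.765 -2.338 0.741
vertex 0.056 -2.805 0.703
endloop
endfacet
facet normal -0.493 -0.671 0.553
outer loop
vertex 2.985 2.137 1.155
vertex 2.222 2.849 1.339
vertex 2.029 1.524 -0.442
endloop
endfacet
facet normal 0.721 -0.671 -0.174
outer loop
vertex 2.738 2.491 -1.239
vertex 2.985 2.137 1.155
vertex 2.029 1.524 -0.442
endloop
endfacet
facet normal -0.492 -0.672 0.553
outer loop
vertex 2.029 1.524 -0.442
vertex 2.222 2.849 1.339
vertex 1.265 2.235 -0.258
endloop
endfacet
facet normal -0.488 -0.314 -0.815
outer loop
vertex 1.265 2.235 -0.258
vertex 2.738 2.491 -1.239
vertex 2.029 1.524 -0.442
endloop
endfacet
facet normal 0.489 0.313 0.814
outer loop
vertex 2.985 2.137 1.155
vertex 2.931 3.816 0.542
vertex 2.222 2.849 1.339
endloop
endfacet
facet normal 0.720 -0.671 -0.174
outer loop
vertex 3.695 3.105 0.358
vertex 2.985 2.137 1.155
vertex 2.738 2.491 -1.239
endloop
endfacet
facet normal 0.488 0.313 0.815
outer loop
vertex 3.695 3.105 0.358
vertex 2.931 3.816 0.542
vertex 2.985 2.137 1.155
endloop
endfacet
facet normal -0.720 0.671 0.174
outer loop
vertex 2.222 2.849 1.339
vertex 2.931 3.816 0.542
vertex 1.265 2.235 -0.258
endloop
endfacet
facet normal -0.488 -0.313 -0.815
outer loop
vertex 1.975 3.203 -1.055
vertex 2.738 2.491 -1.239
vertex 1.265 2.235 -0.258
endloop
endfacet
facet normal -0.720 0.671 0.174
outer loop
vertex 1.265 2.235 -0.258
vertex 2.931 3.816 0.542
vertex 1.975 3.203 -1.055
endloop
endfacet
facet normal 0.493 0.671 -0.553
outer loop
vertex 1.975 3.203 -1.055
vertex 3.695 3.105 0.358
vertex 2.738 2.491 -1.239
endloop
endfacet
facet normal 0.492 0.672 -0.553
outer loop
vertex 2.931 3.816 0.542
vertex 3.695 3.105 0.358
vertex 1.975 3.203 -1.055
endloop
endfacet

endsolid
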